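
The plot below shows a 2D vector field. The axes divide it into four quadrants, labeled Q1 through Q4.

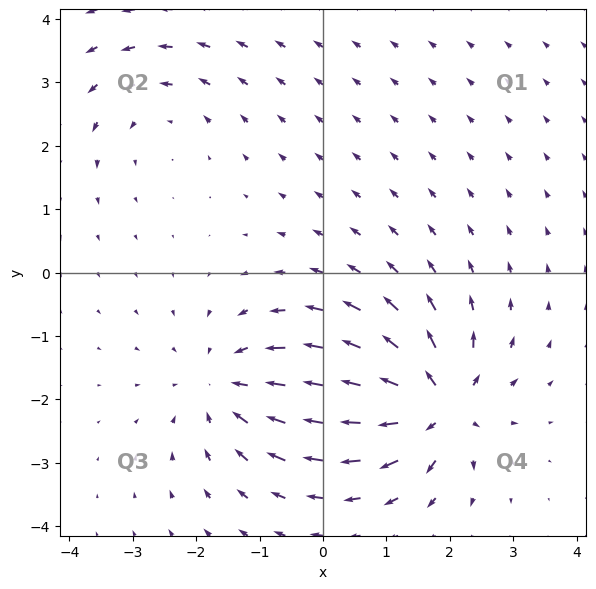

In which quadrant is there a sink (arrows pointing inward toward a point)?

The sink sits at approximately (-1.5, -1.8), which lies in quadrant Q3. The divergence there is about -4, negative as expected for a sink.

Q3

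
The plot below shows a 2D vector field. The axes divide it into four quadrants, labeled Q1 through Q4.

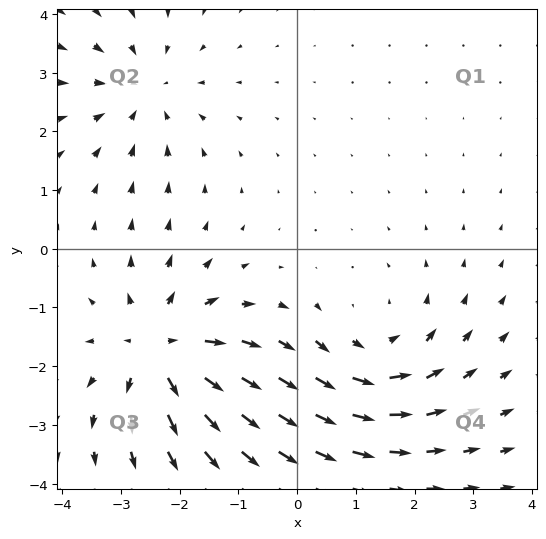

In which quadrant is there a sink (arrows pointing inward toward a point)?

The sink sits at approximately (-2.6, 2.7), which lies in quadrant Q2. The divergence there is about -3, negative as expected for a sink.

Q2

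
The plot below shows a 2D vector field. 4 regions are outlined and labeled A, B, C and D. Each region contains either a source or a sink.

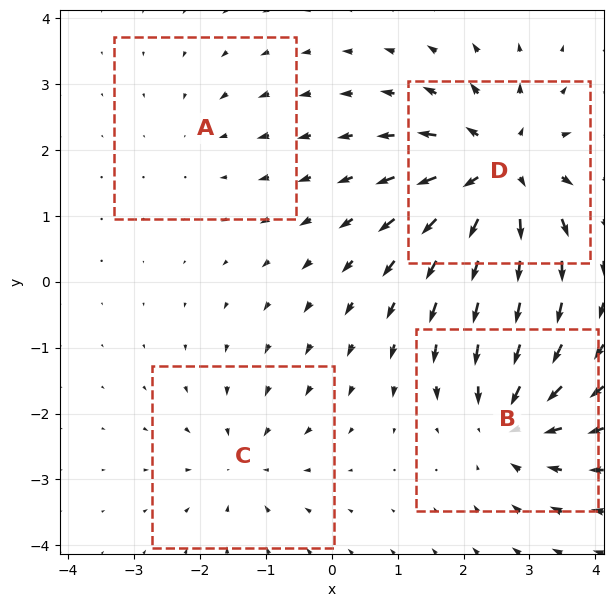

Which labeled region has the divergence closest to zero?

A

Divergence at each region's feature centre — A: about -2, B: about -6, C: about -3, D: about +8. Region A is closest to zero.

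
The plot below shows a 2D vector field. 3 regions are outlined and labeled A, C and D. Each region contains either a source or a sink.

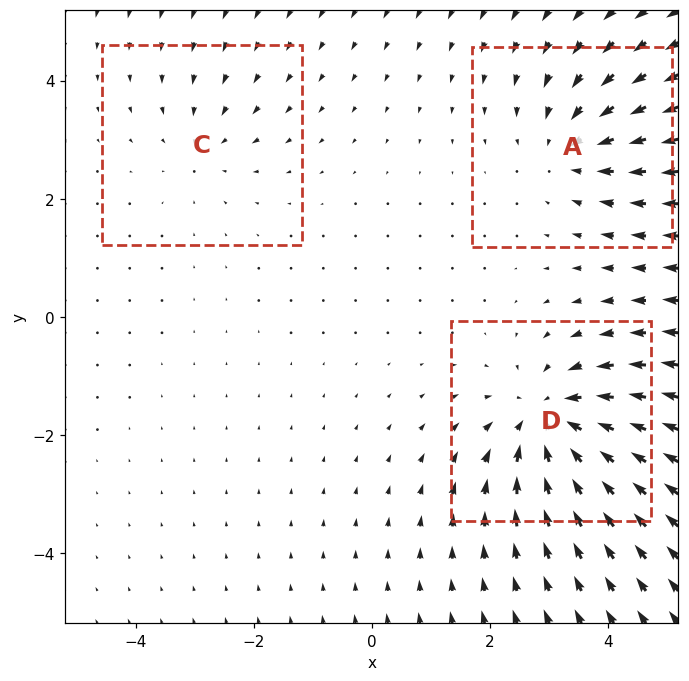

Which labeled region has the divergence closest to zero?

C

Divergence at each region's feature centre — A: about -3, C: about -2, D: about -5. Region C is closest to zero.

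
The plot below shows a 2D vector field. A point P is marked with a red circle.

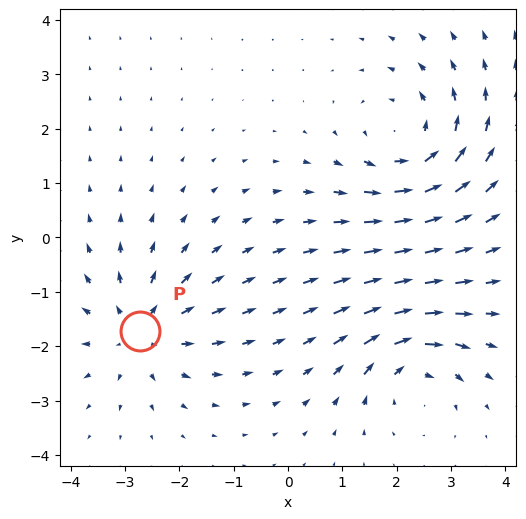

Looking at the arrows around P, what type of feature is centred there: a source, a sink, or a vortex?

At P (-2.7, -1.7) the arrows spread outward. Divergence about +4, curl ≈0 — positive divergence with near-zero curl is a source.

source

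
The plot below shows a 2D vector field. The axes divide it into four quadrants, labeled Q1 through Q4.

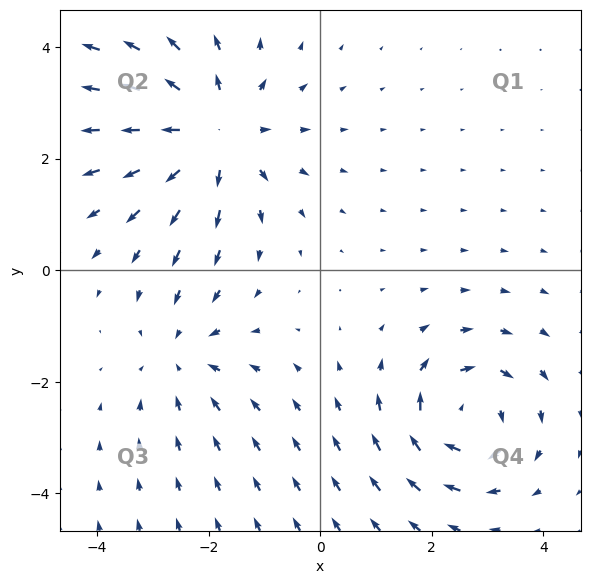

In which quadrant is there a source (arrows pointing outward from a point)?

The source sits at approximately (-1.9, 2.5), which lies in quadrant Q2. The divergence there is about +3, positive as expected for a source.

Q2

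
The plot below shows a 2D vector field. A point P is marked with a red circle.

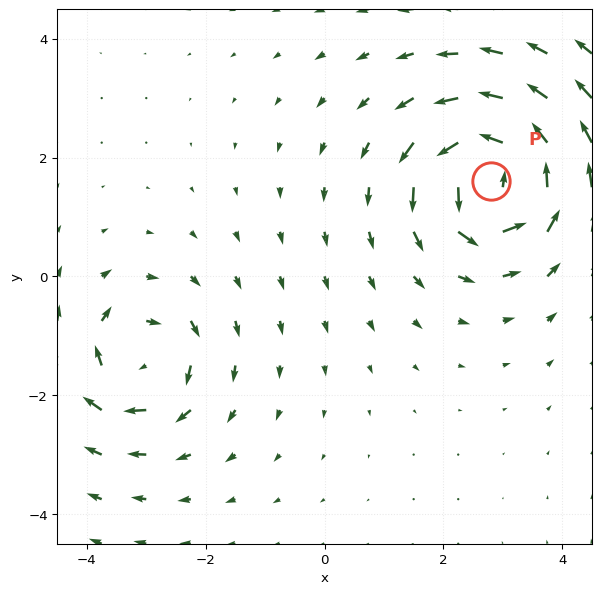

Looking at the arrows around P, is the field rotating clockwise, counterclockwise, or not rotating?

counterclockwise

Near P at (2.8, 1.6) the arrows circulate counterclockwise. The curl (z-component) there is about +6; positive curl means counterclockwise rotation.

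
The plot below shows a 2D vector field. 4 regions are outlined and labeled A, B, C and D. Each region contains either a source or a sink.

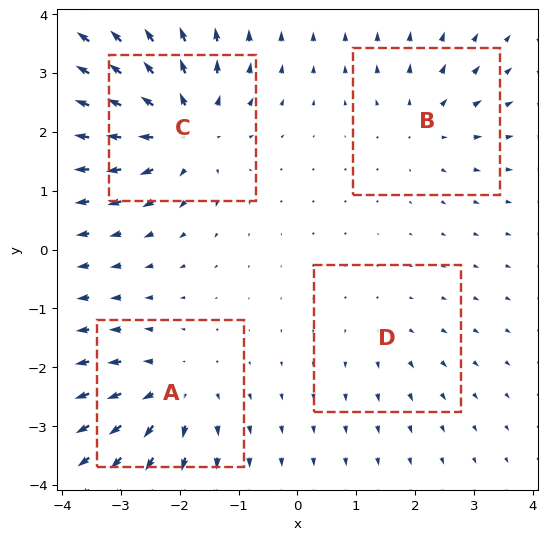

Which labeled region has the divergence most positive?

C

Divergence at each region's feature centre — A: about +5, B: about +4, C: about +8, D: about +2. Region C is most positive.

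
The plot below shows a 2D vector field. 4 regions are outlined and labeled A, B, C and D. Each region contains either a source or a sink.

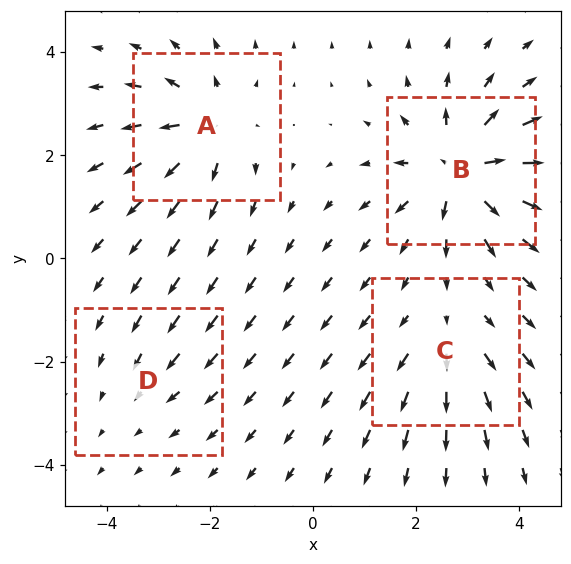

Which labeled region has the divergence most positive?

Divergence at each region's feature centre — A: about +6, B: about +8, C: about +4, D: about -2. Region B is most positive.

B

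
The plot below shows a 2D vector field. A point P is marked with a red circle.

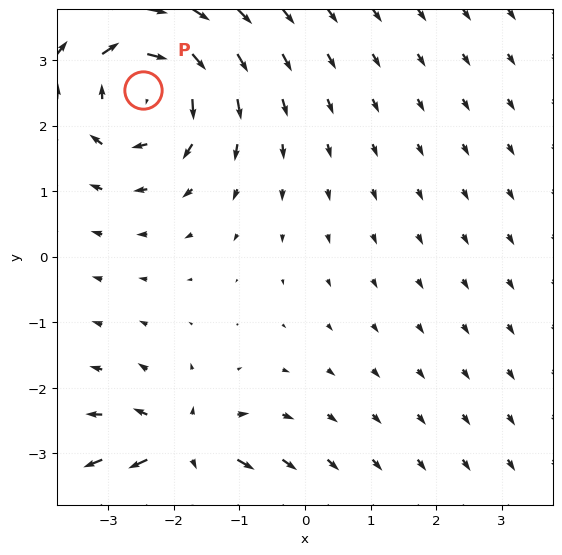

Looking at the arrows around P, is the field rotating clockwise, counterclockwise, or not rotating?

clockwise

Near P at (-2.5, 2.5) the arrows circulate clockwise. The curl (z-component) there is about -6; negative curl means clockwise rotation.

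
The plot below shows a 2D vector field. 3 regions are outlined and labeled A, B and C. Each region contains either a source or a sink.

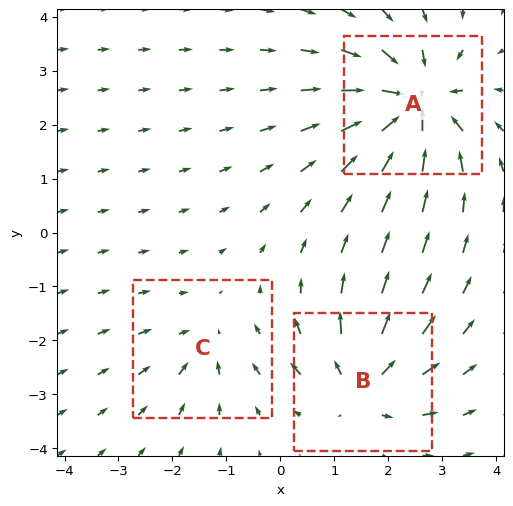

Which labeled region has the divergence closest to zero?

C

Divergence at each region's feature centre — A: about -6, B: about +4, C: about -2. Region C is closest to zero.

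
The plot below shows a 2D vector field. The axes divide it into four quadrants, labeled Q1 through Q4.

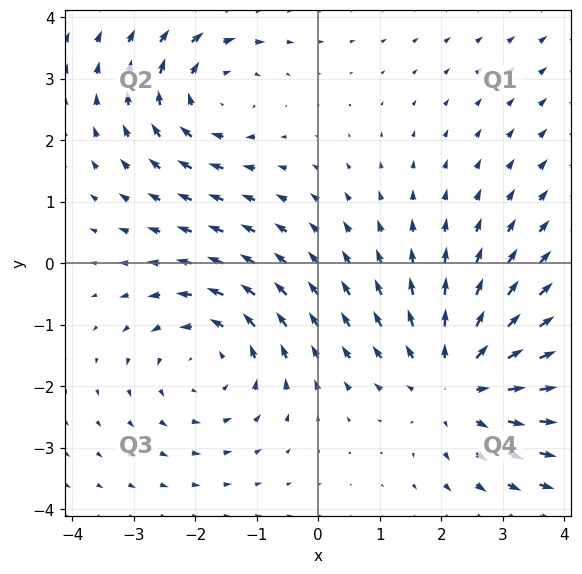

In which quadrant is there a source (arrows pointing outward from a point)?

Q4

The source sits at approximately (2.3, -1.9), which lies in quadrant Q4. The divergence there is about +4, positive as expected for a source.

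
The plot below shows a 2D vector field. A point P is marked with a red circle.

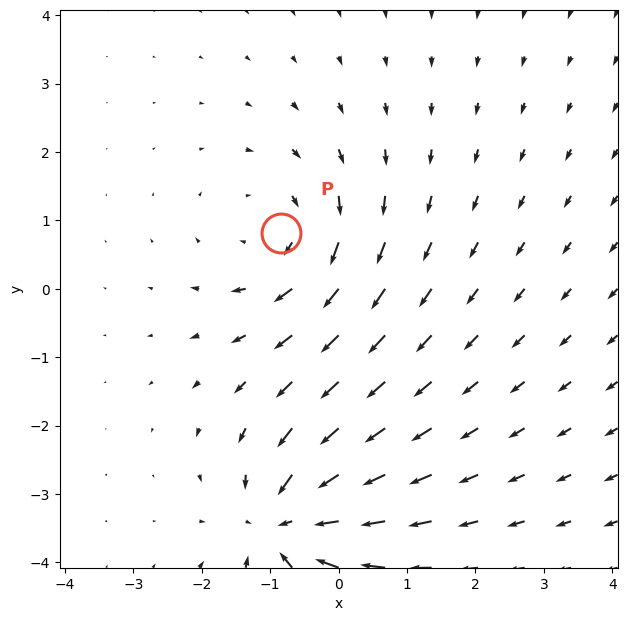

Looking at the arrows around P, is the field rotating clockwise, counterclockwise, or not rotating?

clockwise

Near P at (-0.8, 0.8) the arrows circulate clockwise. The curl (z-component) there is about -4; negative curl means clockwise rotation.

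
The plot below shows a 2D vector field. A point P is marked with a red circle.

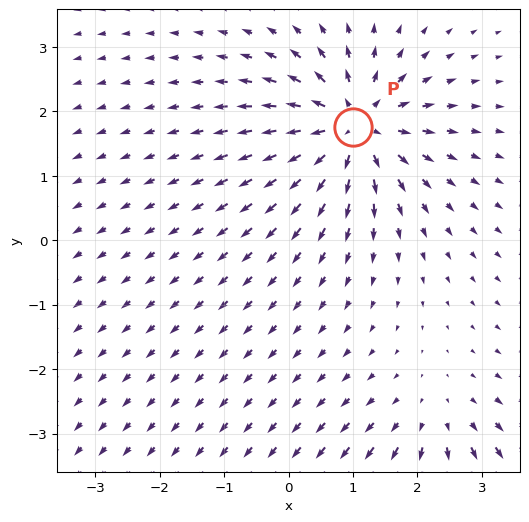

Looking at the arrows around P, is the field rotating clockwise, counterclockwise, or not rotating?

not rotating

Near P at (1.0, 1.8) the arrows show no circulation. The curl there is ≈0.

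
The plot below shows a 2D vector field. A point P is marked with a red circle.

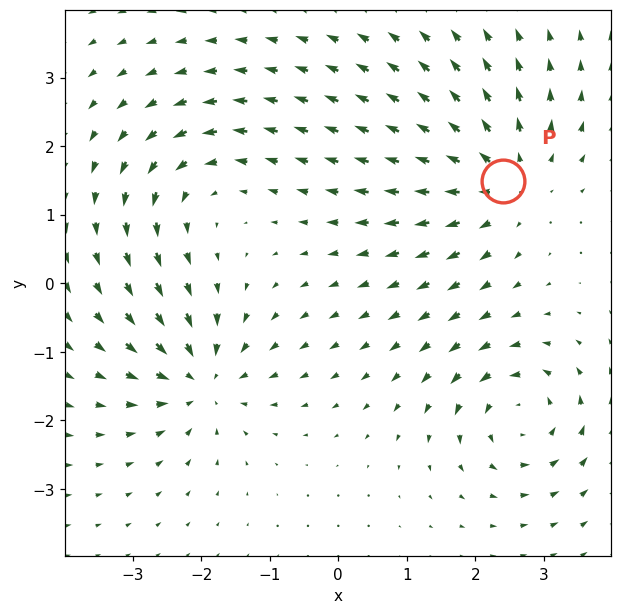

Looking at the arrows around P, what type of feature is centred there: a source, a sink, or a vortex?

At P (2.4, 1.5) the arrows spread outward. Divergence about +4, curl ≈0 — positive divergence with near-zero curl is a source.

source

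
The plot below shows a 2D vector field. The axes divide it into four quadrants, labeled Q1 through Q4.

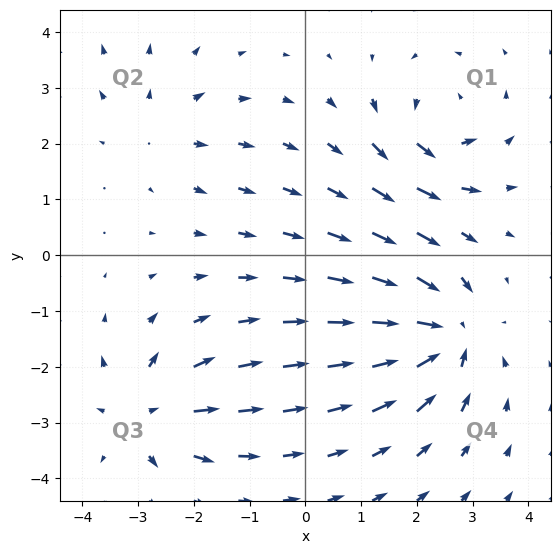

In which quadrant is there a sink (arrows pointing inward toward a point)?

Q4

The sink sits at approximately (2.5, -1.4), which lies in quadrant Q4. The divergence there is about -6, negative as expected for a sink.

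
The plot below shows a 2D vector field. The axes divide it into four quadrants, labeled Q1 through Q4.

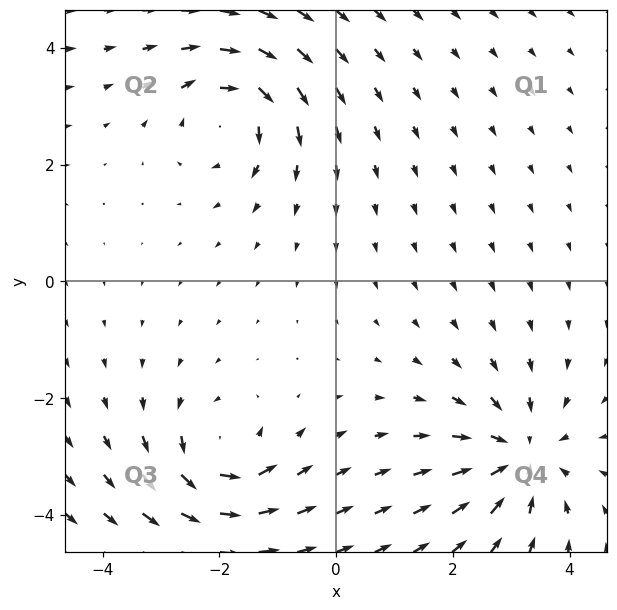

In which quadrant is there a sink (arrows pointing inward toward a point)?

Q4

The sink sits at approximately (3.2, -3.0), which lies in quadrant Q4. The divergence there is about -4, negative as expected for a sink.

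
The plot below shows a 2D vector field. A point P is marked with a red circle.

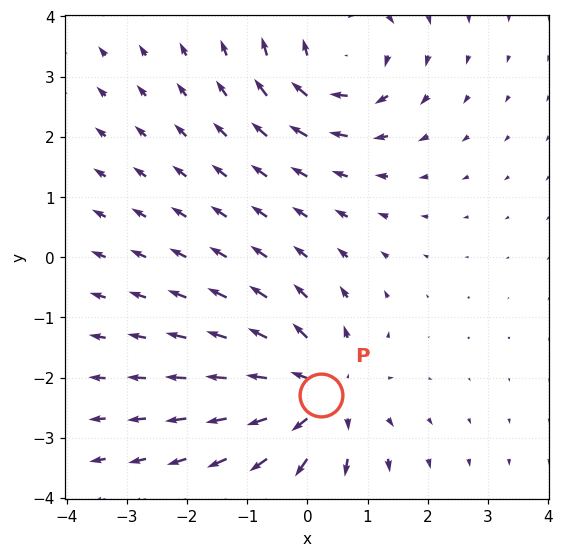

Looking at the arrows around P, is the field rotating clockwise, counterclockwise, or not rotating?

Near P at (0.2, -2.3) the arrows show no circulation. The curl there is ≈0.

not rotating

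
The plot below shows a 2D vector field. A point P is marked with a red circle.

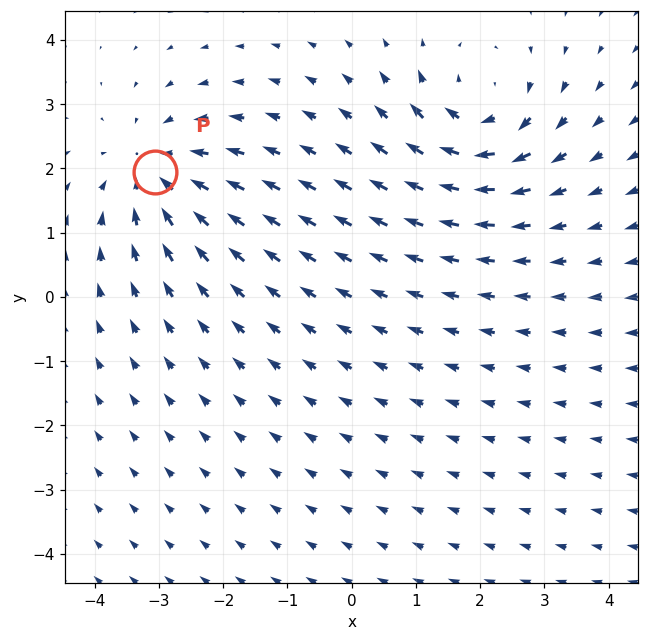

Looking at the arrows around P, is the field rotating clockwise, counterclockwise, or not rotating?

Near P at (-3.1, 1.9) the arrows show no circulation. The curl there is ≈0.

not rotating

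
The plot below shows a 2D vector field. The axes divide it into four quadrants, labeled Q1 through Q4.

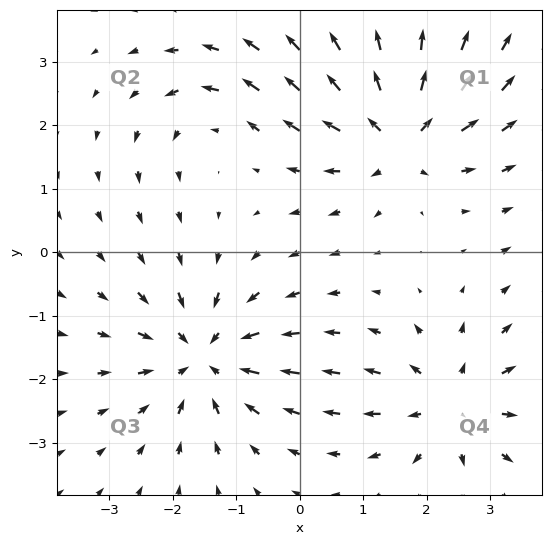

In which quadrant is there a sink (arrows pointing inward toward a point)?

Q3

The sink sits at approximately (-1.5, -1.7), which lies in quadrant Q3. The divergence there is about -5, negative as expected for a sink.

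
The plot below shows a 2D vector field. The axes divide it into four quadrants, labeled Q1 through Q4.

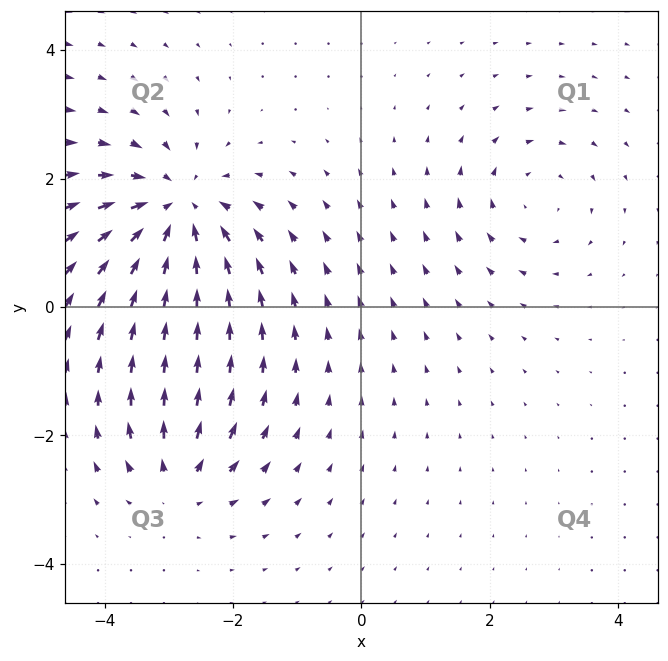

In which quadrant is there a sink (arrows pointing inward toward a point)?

Q2

The sink sits at approximately (-2.9, 1.5), which lies in quadrant Q2. The divergence there is about -5, negative as expected for a sink.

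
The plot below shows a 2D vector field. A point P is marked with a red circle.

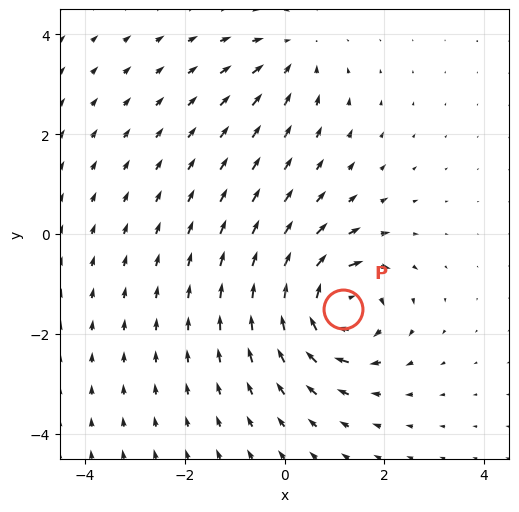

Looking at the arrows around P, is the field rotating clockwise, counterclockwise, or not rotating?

clockwise

Near P at (1.2, -1.5) the arrows circulate clockwise. The curl (z-component) there is about -6; negative curl means clockwise rotation.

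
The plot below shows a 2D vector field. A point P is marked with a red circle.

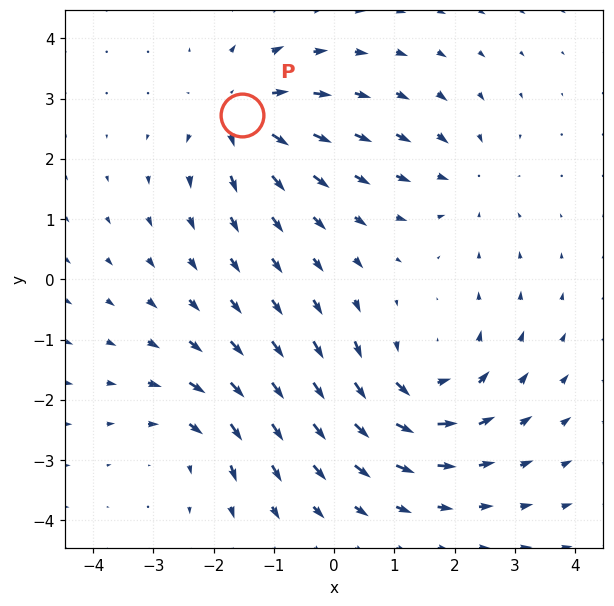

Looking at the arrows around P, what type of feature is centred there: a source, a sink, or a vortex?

source

At P (-1.5, 2.7) the arrows spread outward. Divergence about +5, curl ≈0 — positive divergence with near-zero curl is a source.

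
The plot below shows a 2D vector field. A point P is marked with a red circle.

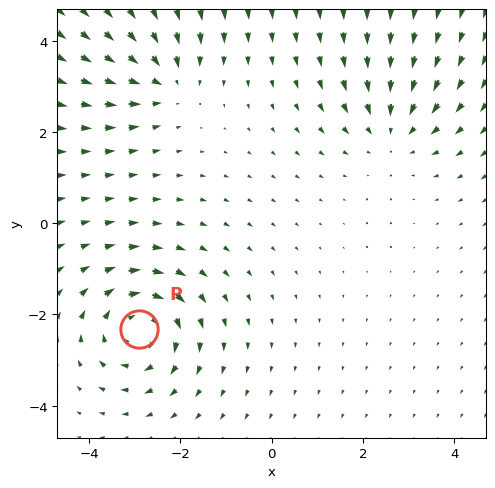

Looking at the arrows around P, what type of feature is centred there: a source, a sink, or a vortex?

vortex

At P (-2.9, -2.3) the arrows circulate clockwise. Divergence ≈0, curl about -5 — near-zero divergence with nonzero curl is a vortex.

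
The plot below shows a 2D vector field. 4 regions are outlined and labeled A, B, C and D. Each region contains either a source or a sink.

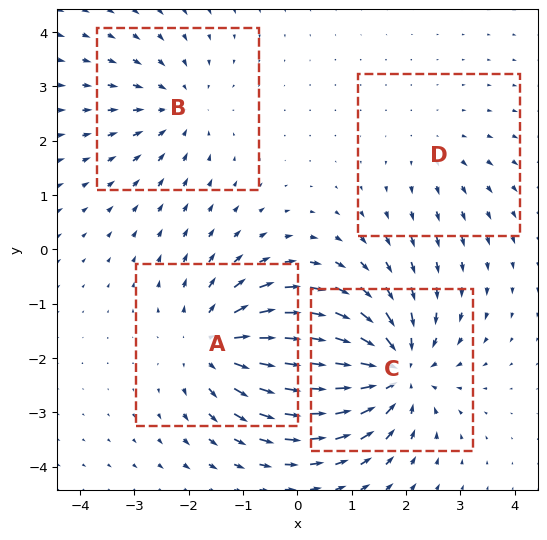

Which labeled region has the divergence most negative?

Divergence at each region's feature centre — A: about +5, B: about -3, C: about -6, D: about +2. Region C is most negative.

C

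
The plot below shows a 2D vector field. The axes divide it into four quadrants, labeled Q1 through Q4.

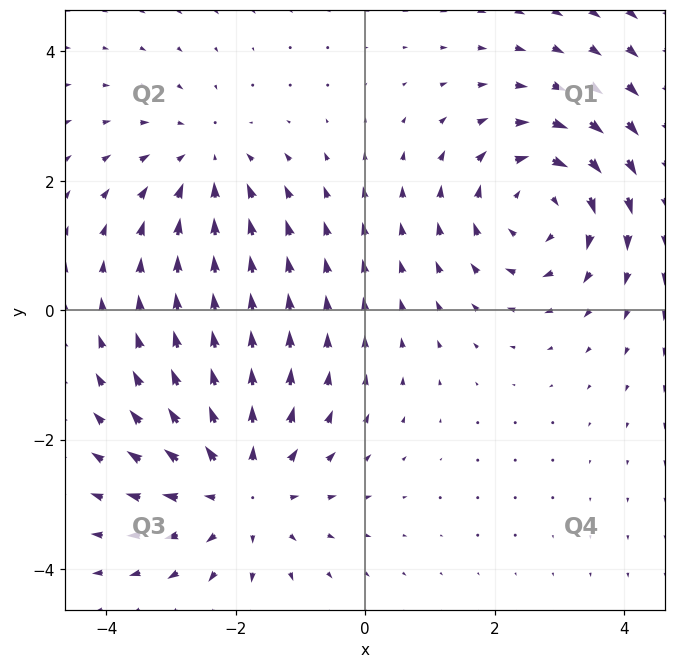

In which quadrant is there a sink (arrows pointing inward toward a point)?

Q2

The sink sits at approximately (-2.5, 2.3), which lies in quadrant Q2. The divergence there is about -3, negative as expected for a sink.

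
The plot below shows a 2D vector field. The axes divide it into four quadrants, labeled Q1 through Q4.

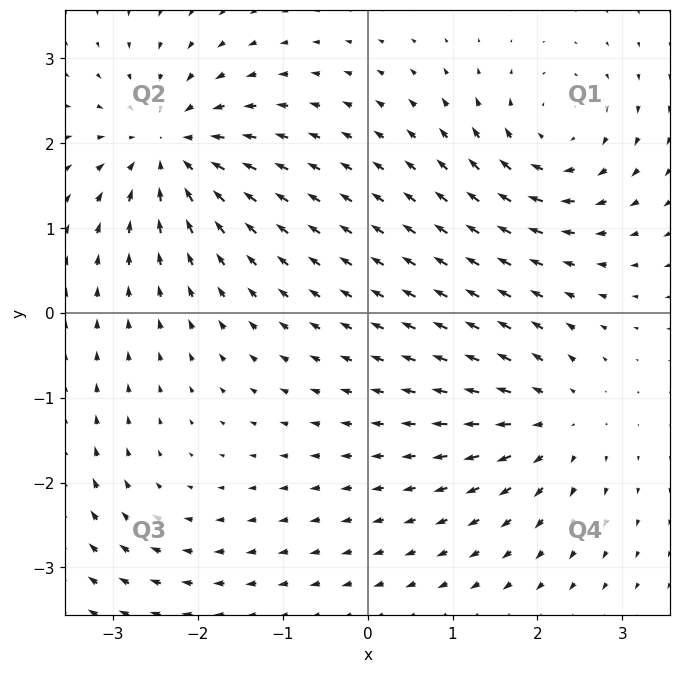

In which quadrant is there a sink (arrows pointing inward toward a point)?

Q2

The sink sits at approximately (-2.3, 1.9), which lies in quadrant Q2. The divergence there is about -7, negative as expected for a sink.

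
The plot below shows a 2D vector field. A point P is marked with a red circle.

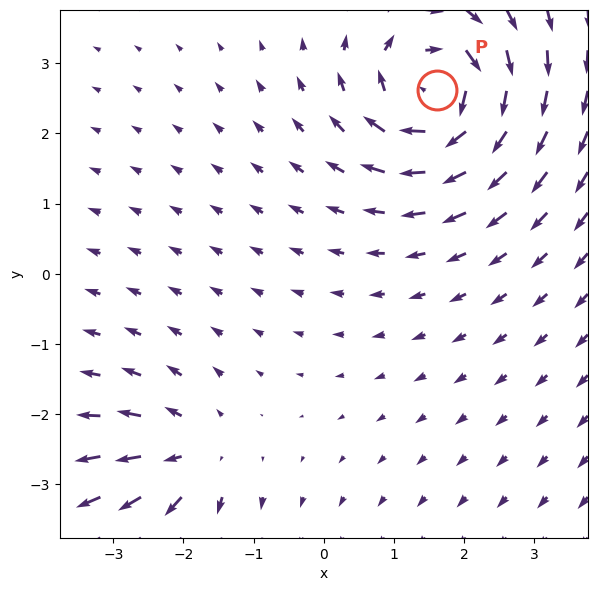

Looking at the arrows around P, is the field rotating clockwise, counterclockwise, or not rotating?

Near P at (1.6, 2.6) the arrows circulate clockwise. The curl (z-component) there is about -7; negative curl means clockwise rotation.

clockwise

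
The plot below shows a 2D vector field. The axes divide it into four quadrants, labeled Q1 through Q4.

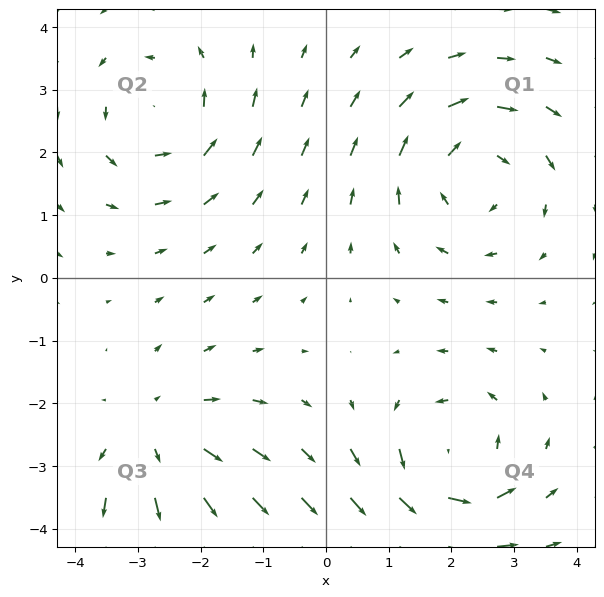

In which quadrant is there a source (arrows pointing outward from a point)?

The source sits at approximately (-2.7, -2.5), which lies in quadrant Q3. The divergence there is about +3, positive as expected for a source.

Q3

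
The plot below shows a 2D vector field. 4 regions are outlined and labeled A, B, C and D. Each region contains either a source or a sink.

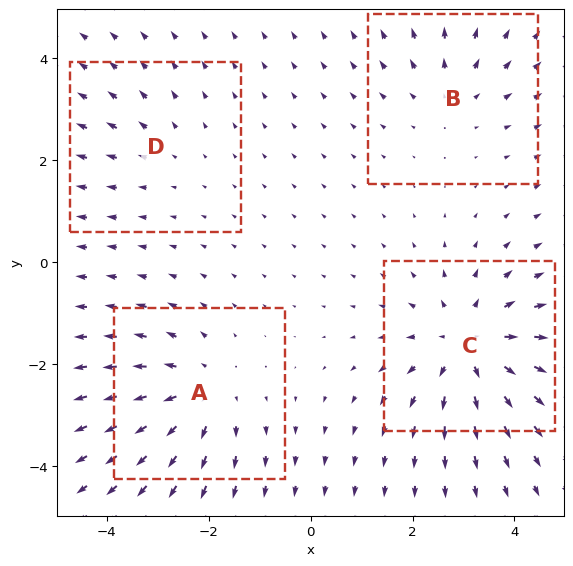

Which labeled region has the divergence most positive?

C

Divergence at each region's feature centre — A: about +4, B: about +3, C: about +6, D: about +2. Region C is most positive.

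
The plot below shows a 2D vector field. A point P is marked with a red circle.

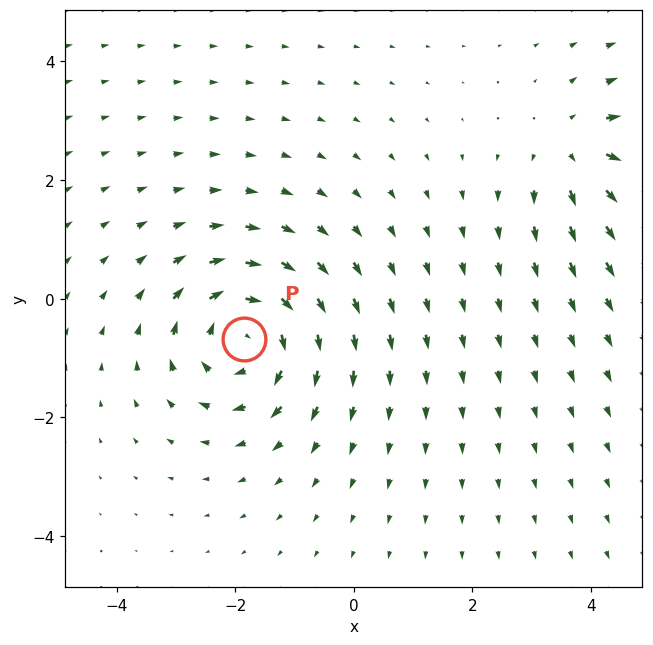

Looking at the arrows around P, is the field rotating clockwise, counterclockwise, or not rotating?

Near P at (-1.9, -0.7) the arrows circulate clockwise. The curl (z-component) there is about -5; negative curl means clockwise rotation.

clockwise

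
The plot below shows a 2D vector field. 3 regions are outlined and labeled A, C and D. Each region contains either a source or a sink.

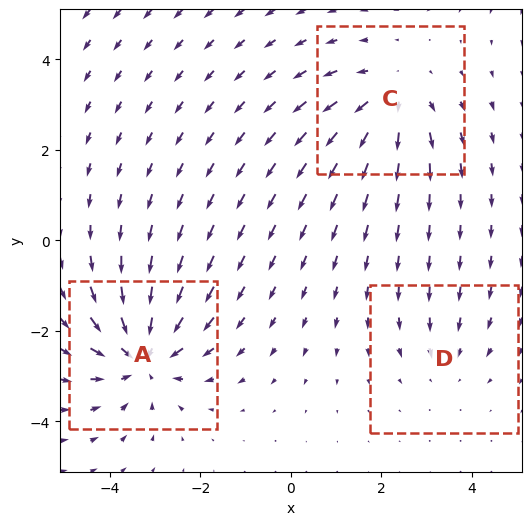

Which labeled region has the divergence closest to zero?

D

Divergence at each region's feature centre — A: about -5, C: about +3, D: about -2. Region D is closest to zero.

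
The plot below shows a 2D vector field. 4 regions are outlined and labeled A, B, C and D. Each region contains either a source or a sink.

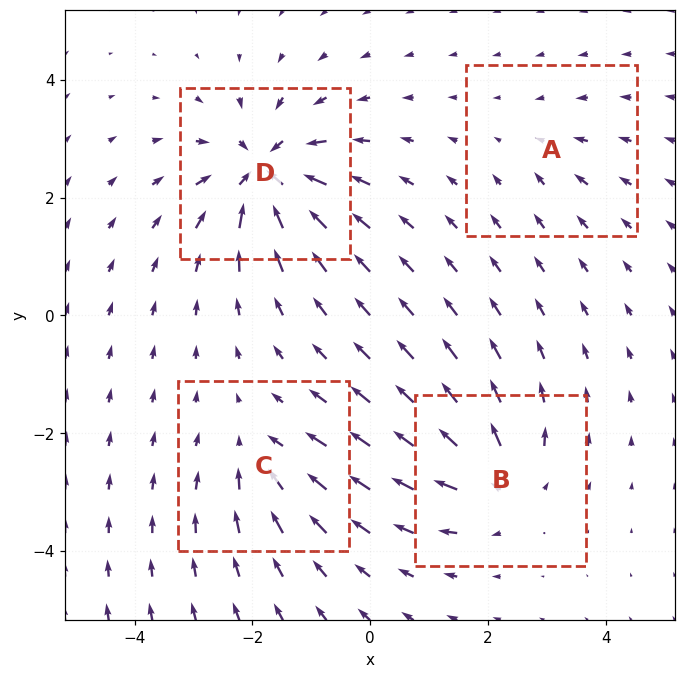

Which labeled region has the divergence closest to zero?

A

Divergence at each region's feature centre — A: about -2, B: about +6, C: about -4, D: about -8. Region A is closest to zero.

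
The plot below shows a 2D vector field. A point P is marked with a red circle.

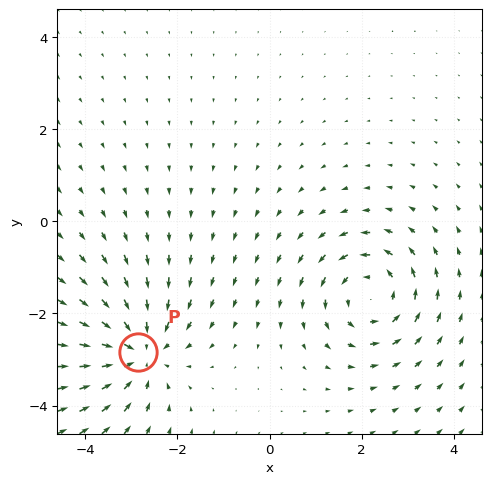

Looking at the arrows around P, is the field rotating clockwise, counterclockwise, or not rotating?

Near P at (-2.9, -2.8) the arrows show no circulation. The curl there is ≈0.

not rotating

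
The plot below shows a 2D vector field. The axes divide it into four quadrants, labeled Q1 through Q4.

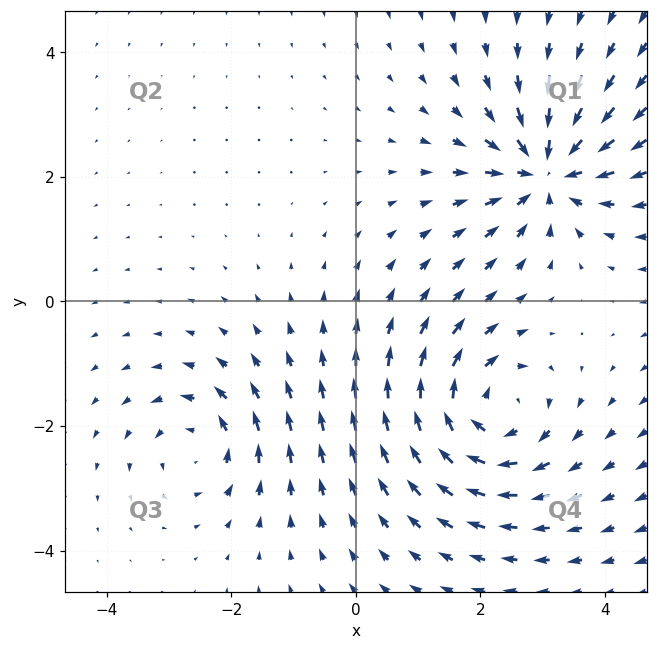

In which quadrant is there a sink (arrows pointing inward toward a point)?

The sink sits at approximately (3.1, 2.1), which lies in quadrant Q1. The divergence there is about -6, negative as expected for a sink.

Q1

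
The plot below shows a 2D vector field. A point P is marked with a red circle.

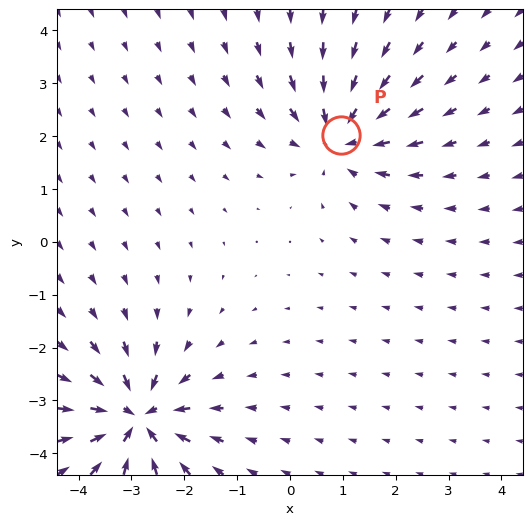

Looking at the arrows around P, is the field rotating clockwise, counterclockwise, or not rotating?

Near P at (1.0, 2.0) the arrows show no circulation. The curl there is ≈0.

not rotating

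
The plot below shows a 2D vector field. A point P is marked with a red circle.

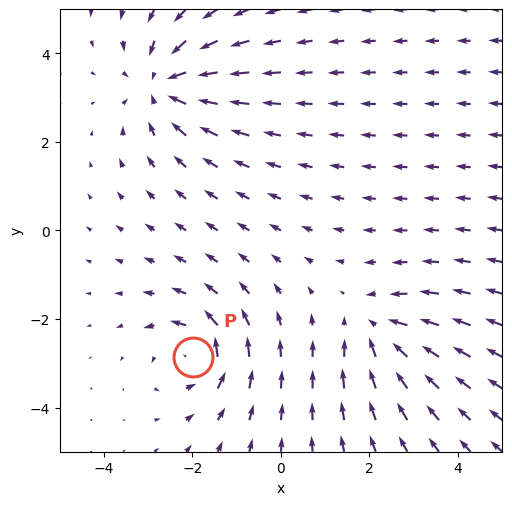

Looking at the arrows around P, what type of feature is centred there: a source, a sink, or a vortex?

At P (-2.0, -2.9) the arrows circulate counterclockwise. Divergence ≈0, curl about +4 — near-zero divergence with nonzero curl is a vortex.

vortex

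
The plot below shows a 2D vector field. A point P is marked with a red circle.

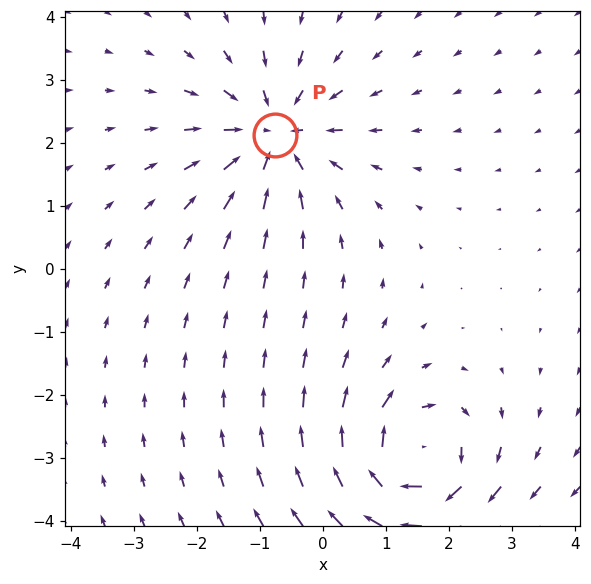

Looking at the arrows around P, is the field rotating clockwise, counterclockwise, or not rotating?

not rotating

Near P at (-0.8, 2.1) the arrows show no circulation. The curl there is ≈0.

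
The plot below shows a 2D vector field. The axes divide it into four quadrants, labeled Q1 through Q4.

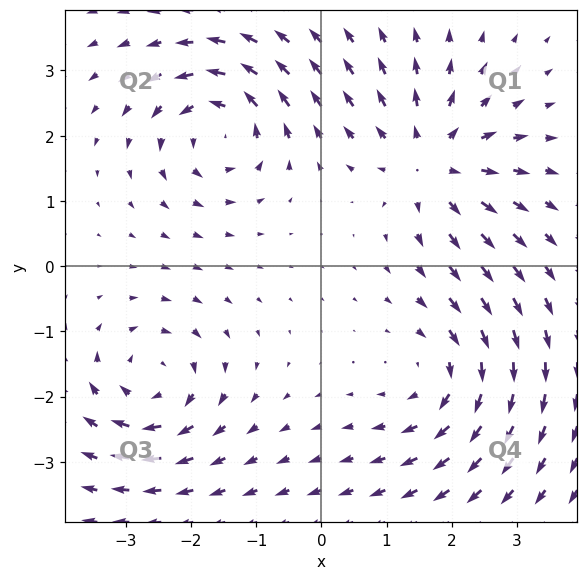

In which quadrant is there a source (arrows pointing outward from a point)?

The source sits at approximately (1.7, 1.6), which lies in quadrant Q1. The divergence there is about +4, positive as expected for a source.

Q1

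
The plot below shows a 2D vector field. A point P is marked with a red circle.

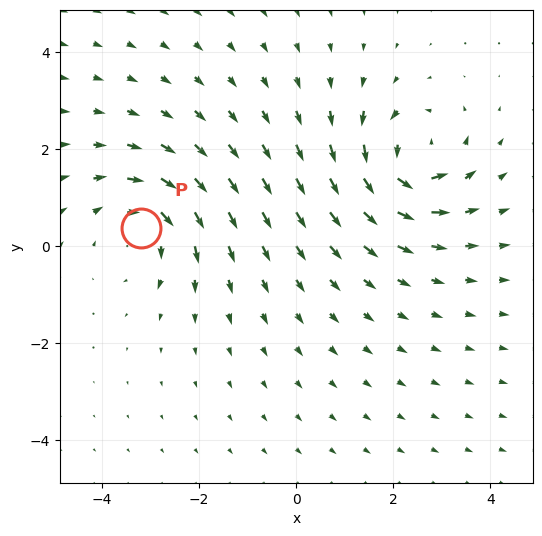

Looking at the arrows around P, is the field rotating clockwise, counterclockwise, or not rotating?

clockwise

Near P at (-3.2, 0.4) the arrows circulate clockwise. The curl (z-component) there is about -4; negative curl means clockwise rotation.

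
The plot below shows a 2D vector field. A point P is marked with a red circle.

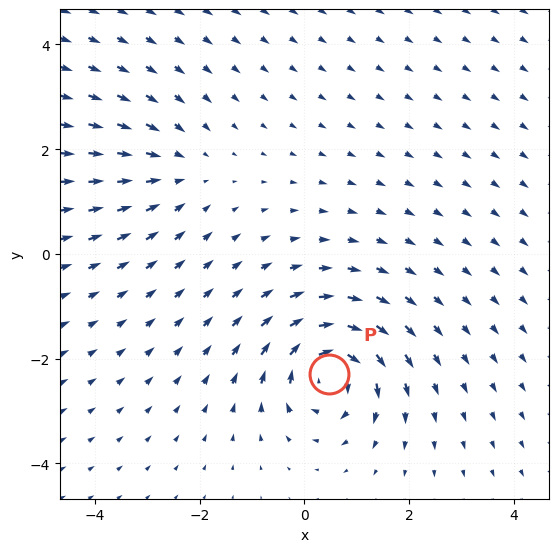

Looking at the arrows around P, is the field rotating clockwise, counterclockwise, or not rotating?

Near P at (0.5, -2.3) the arrows circulate clockwise. The curl (z-component) there is about -6; negative curl means clockwise rotation.

clockwise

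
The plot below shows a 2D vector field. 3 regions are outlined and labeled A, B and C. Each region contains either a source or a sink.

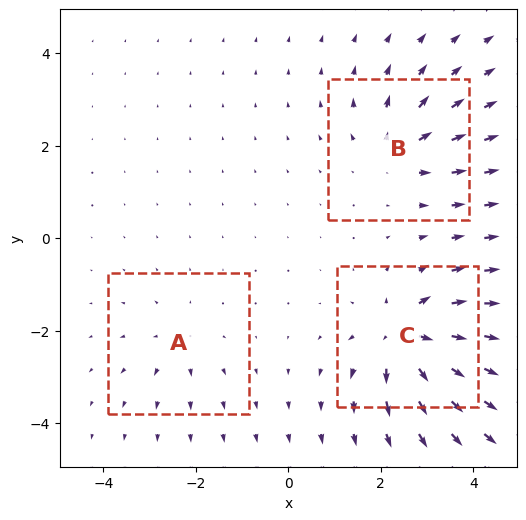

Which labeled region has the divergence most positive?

C

Divergence at each region's feature centre — A: about +2, B: about +4, C: about +6. Region C is most positive.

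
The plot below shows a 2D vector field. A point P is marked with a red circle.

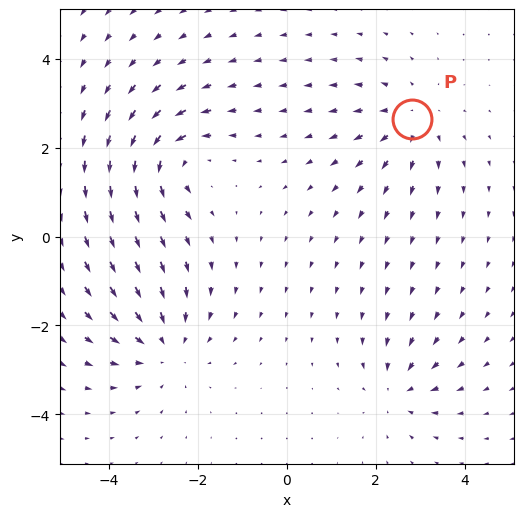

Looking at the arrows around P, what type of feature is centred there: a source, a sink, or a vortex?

At P (2.8, 2.6) the arrows spread outward. Divergence about +4, curl ≈0 — positive divergence with near-zero curl is a source.

source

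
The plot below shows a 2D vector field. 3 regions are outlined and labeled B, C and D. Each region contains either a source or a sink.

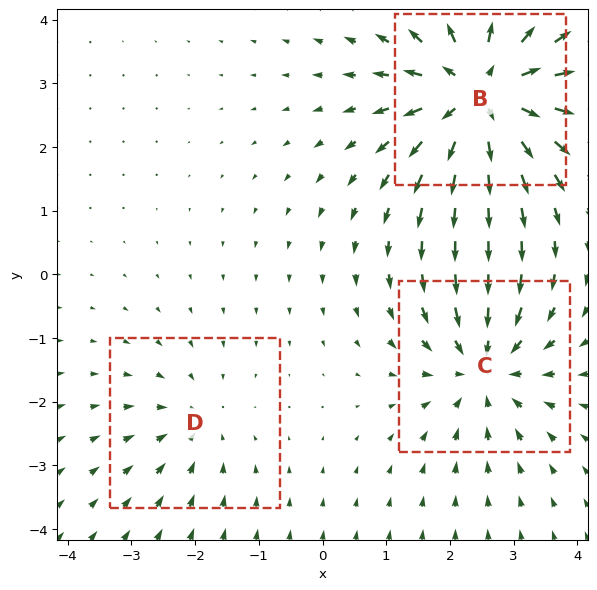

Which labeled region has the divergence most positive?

B

Divergence at each region's feature centre — B: about +5, C: about -4, D: about -2. Region B is most positive.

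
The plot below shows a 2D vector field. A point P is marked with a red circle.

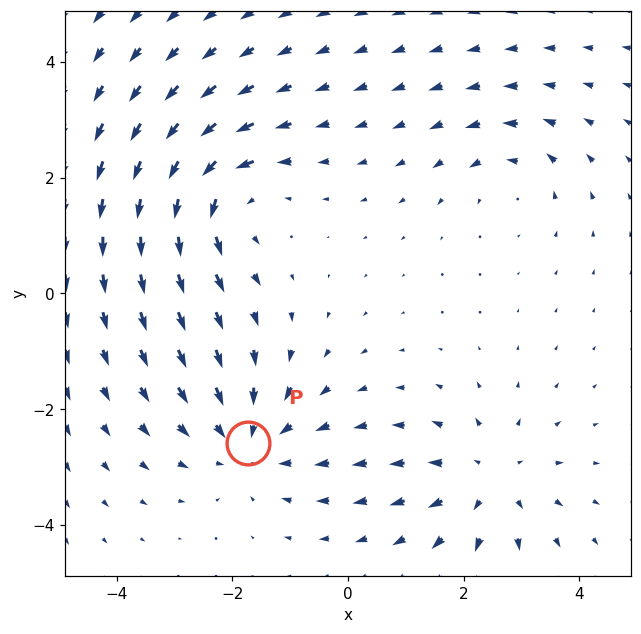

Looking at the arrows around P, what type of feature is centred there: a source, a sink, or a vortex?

At P (-1.7, -2.6) the arrows converge inward. Divergence about -4, curl ≈0 — negative divergence with near-zero curl is a sink.

sink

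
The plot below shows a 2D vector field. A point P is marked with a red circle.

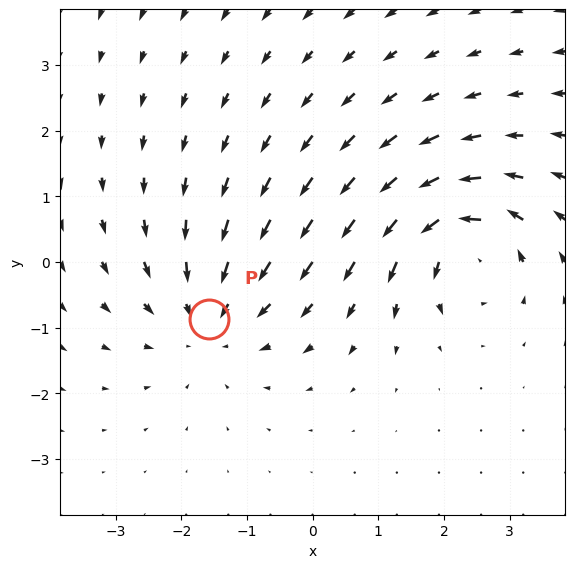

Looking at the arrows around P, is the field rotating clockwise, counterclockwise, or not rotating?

Near P at (-1.6, -0.9) the arrows show no circulation. The curl there is ≈0.

not rotating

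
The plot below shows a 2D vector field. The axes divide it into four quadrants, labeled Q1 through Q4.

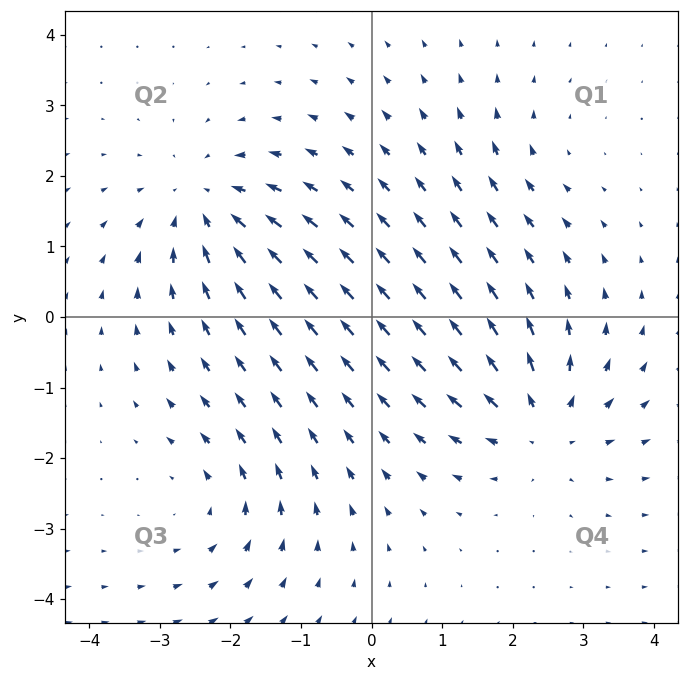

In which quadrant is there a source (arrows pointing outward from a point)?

Q4

The source sits at approximately (2.4, -1.5), which lies in quadrant Q4. The divergence there is about +5, positive as expected for a source.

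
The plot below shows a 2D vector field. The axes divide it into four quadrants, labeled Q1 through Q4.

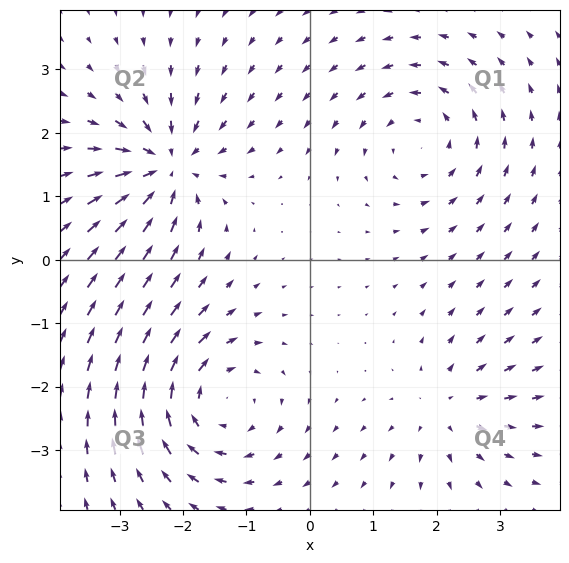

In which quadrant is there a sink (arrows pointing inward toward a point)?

Q2

The sink sits at approximately (-2.3, 1.5), which lies in quadrant Q2. The divergence there is about -6, negative as expected for a sink.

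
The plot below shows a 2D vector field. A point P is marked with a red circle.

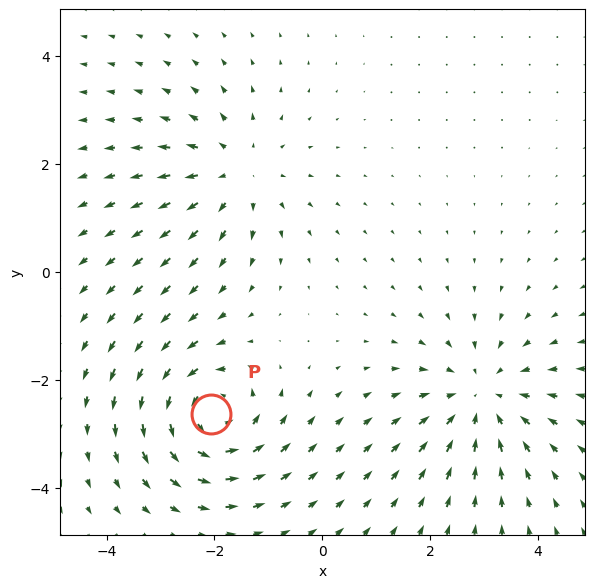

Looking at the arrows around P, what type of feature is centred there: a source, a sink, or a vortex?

At P (-2.1, -2.6) the arrows circulate counterclockwise. Divergence ≈0, curl about +6 — near-zero divergence with nonzero curl is a vortex.

vortex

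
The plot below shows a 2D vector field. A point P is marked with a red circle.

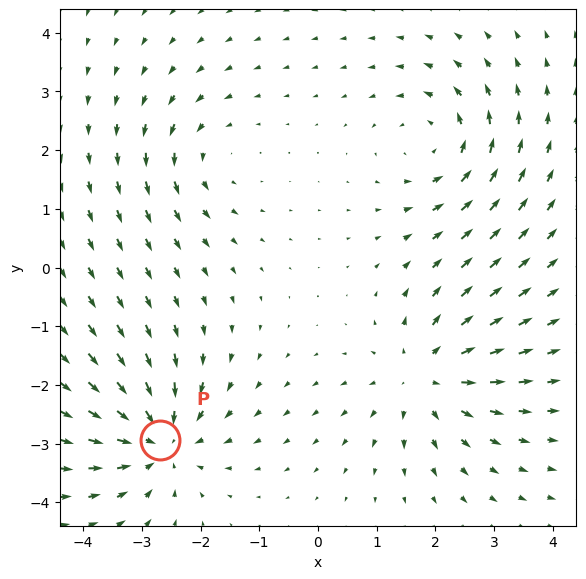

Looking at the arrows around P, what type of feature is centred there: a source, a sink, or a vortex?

sink

At P (-2.7, -2.9) the arrows converge inward. Divergence about -5, curl ≈0 — negative divergence with near-zero curl is a sink.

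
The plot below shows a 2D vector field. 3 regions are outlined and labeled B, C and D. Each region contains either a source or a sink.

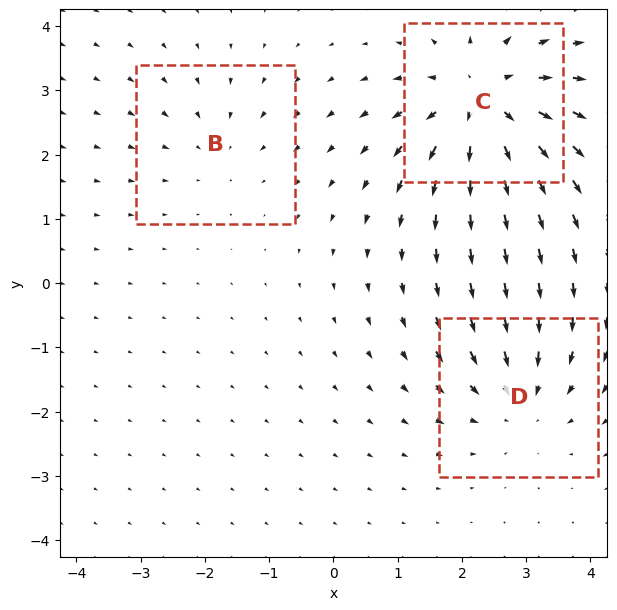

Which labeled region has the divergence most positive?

Divergence at each region's feature centre — B: about -2, C: about +5, D: about -3. Region C is most positive.

C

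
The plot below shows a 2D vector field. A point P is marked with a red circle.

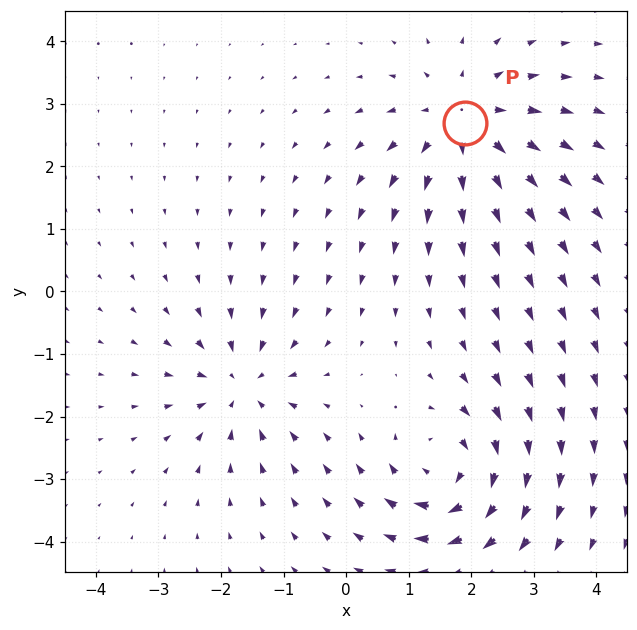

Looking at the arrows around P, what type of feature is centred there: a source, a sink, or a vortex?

source

At P (1.9, 2.7) the arrows spread outward. Divergence about +4, curl ≈0 — positive divergence with near-zero curl is a source.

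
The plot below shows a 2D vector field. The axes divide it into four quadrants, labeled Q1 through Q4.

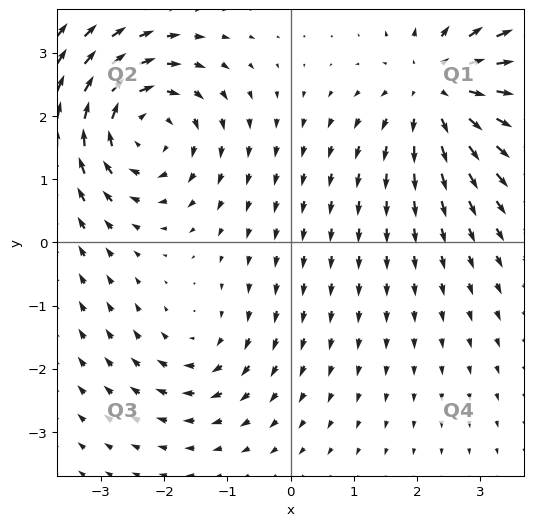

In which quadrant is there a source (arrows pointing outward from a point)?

The source sits at approximately (2.4, 2.4), which lies in quadrant Q1. The divergence there is about +5, positive as expected for a source.

Q1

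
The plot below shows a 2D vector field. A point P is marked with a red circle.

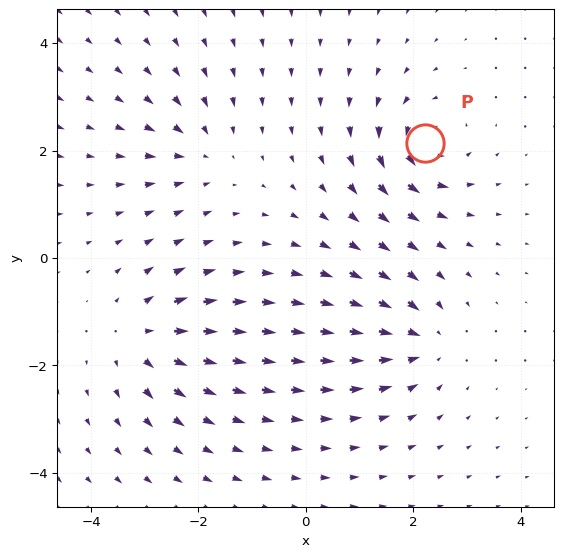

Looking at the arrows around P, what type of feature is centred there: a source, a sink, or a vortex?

At P (2.2, 2.1) the arrows circulate counterclockwise. Divergence ≈0, curl about +5 — near-zero divergence with nonzero curl is a vortex.

vortex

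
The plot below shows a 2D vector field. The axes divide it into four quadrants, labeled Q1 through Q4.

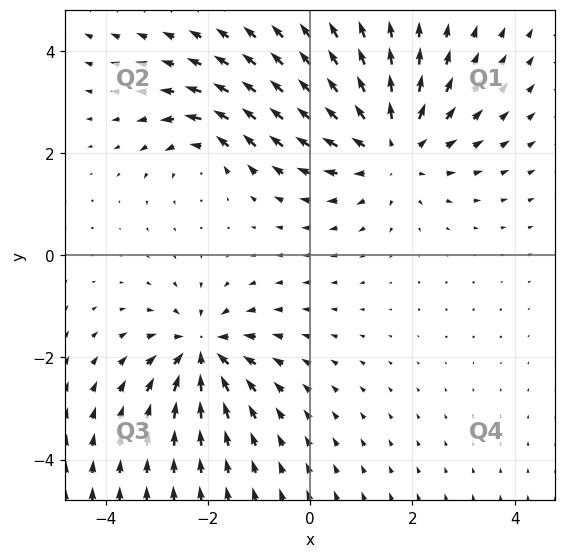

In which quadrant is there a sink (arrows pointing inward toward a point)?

The sink sits at approximately (-2.1, -1.9), which lies in quadrant Q3. The divergence there is about -5, negative as expected for a sink.

Q3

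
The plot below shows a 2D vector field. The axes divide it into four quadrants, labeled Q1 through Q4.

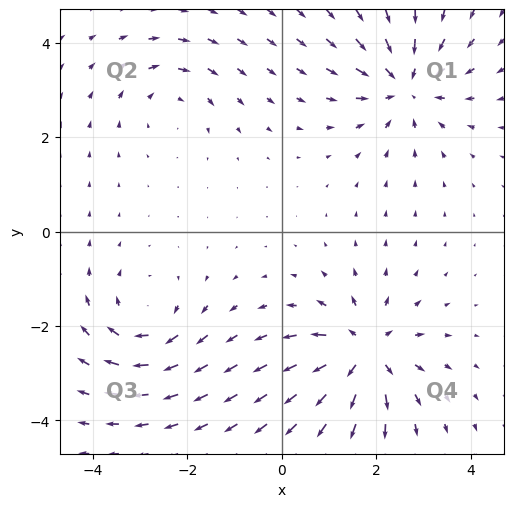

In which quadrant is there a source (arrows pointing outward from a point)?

The source sits at approximately (1.7, -2.6), which lies in quadrant Q4. The divergence there is about +6, positive as expected for a source.

Q4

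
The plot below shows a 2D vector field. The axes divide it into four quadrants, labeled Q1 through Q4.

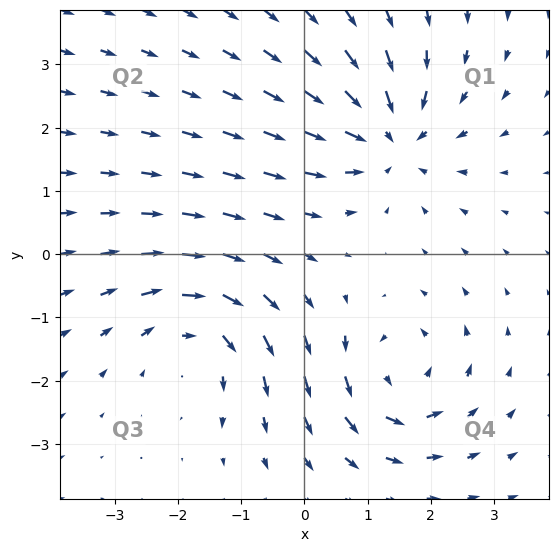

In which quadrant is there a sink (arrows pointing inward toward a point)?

The sink sits at approximately (1.4, 1.8), which lies in quadrant Q1. The divergence there is about -5, negative as expected for a sink.

Q1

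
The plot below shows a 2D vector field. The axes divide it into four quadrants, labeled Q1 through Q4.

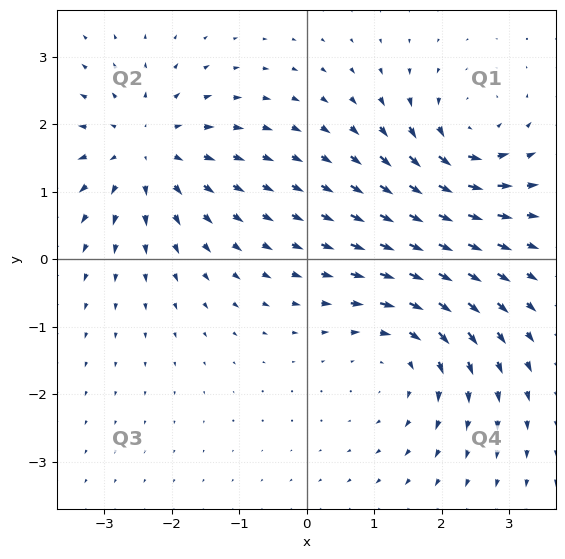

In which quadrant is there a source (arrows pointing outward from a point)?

The source sits at approximately (-2.4, 1.6), which lies in quadrant Q2. The divergence there is about +5, positive as expected for a source.

Q2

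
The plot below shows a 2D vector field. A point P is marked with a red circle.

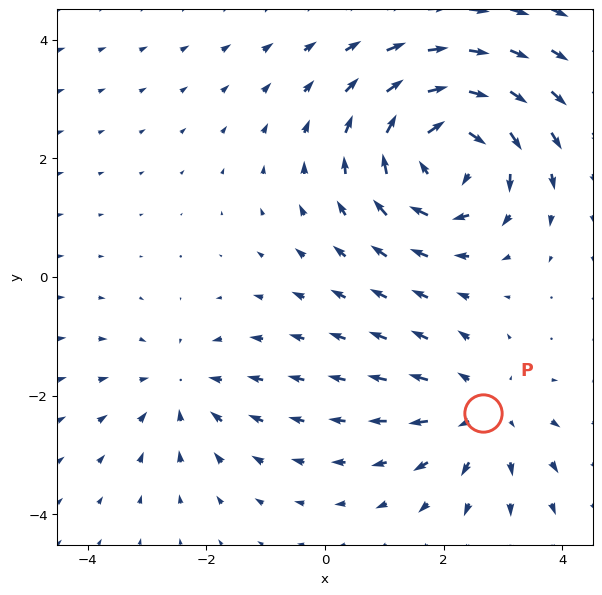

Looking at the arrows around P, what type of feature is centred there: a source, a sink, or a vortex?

source

At P (2.7, -2.3) the arrows spread outward. Divergence about +3, curl ≈0 — positive divergence with near-zero curl is a source.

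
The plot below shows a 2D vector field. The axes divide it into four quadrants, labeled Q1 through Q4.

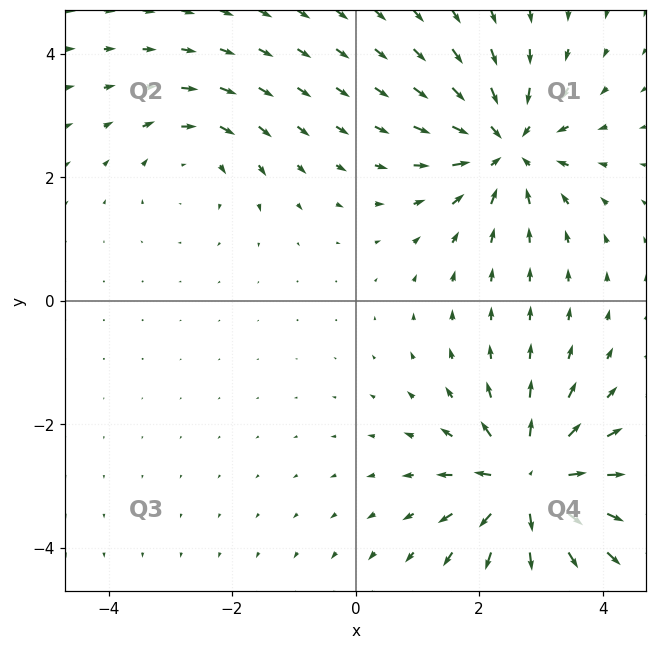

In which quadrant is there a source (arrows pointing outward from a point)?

Q4

The source sits at approximately (2.8, -2.9), which lies in quadrant Q4. The divergence there is about +7, positive as expected for a source.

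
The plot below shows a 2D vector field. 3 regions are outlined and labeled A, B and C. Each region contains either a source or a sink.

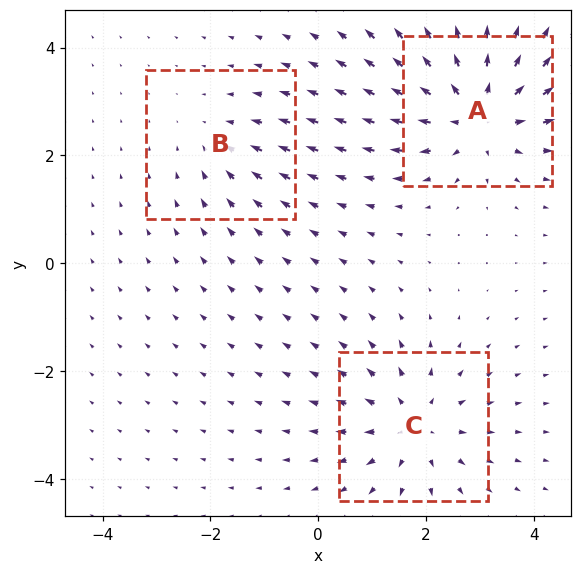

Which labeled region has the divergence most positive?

A

Divergence at each region's feature centre — A: about +4, B: about -2, C: about +3. Region A is most positive.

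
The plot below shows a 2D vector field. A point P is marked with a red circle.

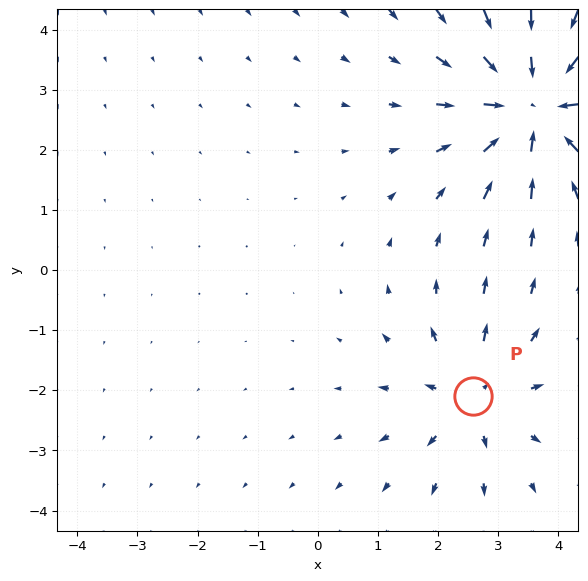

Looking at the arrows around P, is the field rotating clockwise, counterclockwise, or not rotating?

Near P at (2.6, -2.1) the arrows show no circulation. The curl there is ≈0.

not rotating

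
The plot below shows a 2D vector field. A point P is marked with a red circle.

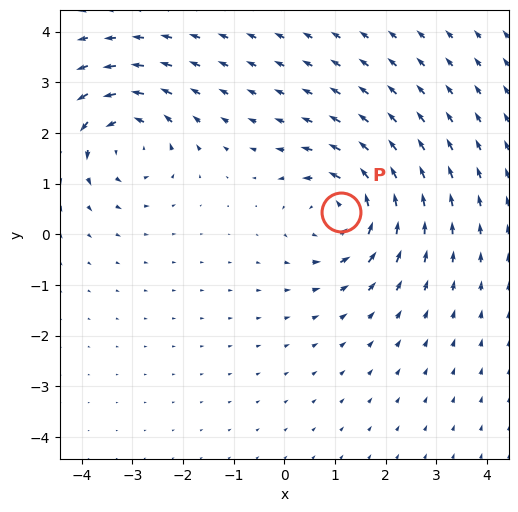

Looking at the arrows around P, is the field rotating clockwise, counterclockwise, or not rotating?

Near P at (1.1, 0.4) the arrows circulate counterclockwise. The curl (z-component) there is about +5; positive curl means counterclockwise rotation.

counterclockwise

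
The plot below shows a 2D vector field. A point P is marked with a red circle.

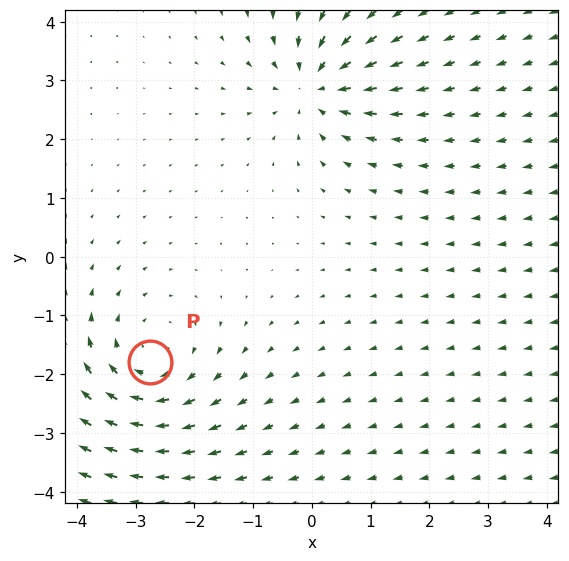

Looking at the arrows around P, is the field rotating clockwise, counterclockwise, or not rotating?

clockwise

Near P at (-2.8, -1.8) the arrows circulate clockwise. The curl (z-component) there is about -3; negative curl means clockwise rotation.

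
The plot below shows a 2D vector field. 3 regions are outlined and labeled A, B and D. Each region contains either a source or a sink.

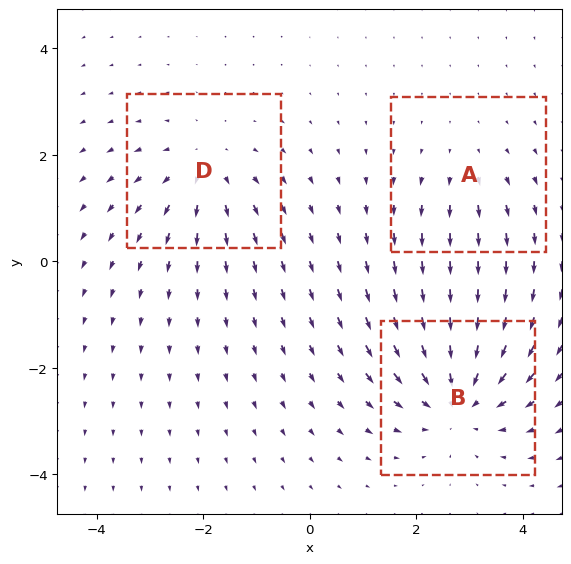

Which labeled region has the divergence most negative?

Divergence at each region's feature centre — A: about +2, B: about -4, D: about +3. Region B is most negative.

B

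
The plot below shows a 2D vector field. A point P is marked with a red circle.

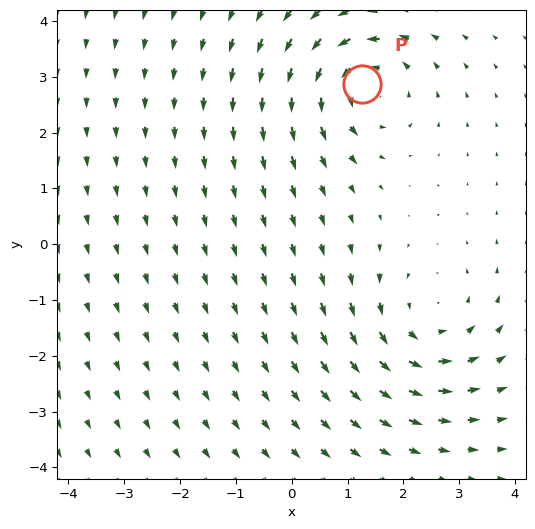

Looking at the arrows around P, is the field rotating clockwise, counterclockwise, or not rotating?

Near P at (1.3, 2.9) the arrows circulate counterclockwise. The curl (z-component) there is about +5; positive curl means counterclockwise rotation.

counterclockwise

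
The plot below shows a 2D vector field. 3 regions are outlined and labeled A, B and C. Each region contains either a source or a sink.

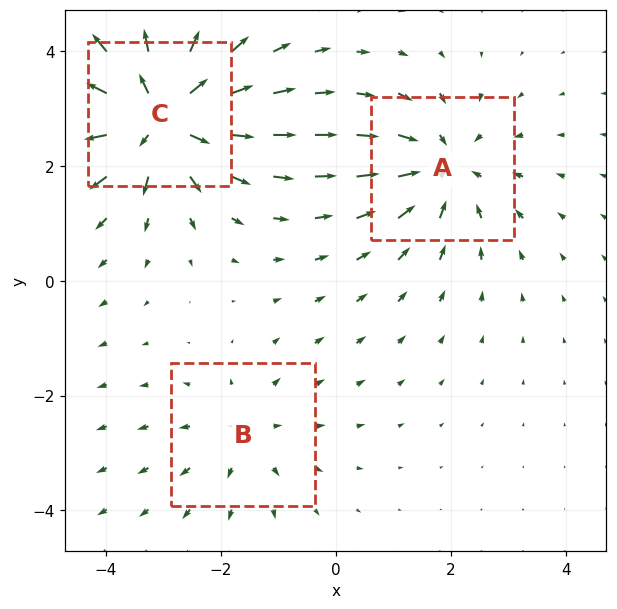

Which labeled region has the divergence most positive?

Divergence at each region's feature centre — A: about -3, B: about +2, C: about +5. Region C is most positive.

C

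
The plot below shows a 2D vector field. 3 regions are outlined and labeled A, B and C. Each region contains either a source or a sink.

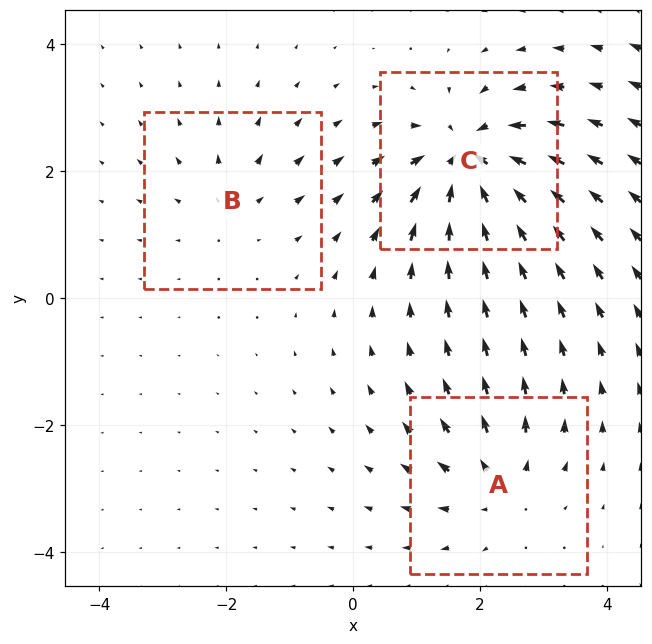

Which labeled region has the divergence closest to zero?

B

Divergence at each region's feature centre — A: about +4, B: about +3, C: about -7. Region B is closest to zero.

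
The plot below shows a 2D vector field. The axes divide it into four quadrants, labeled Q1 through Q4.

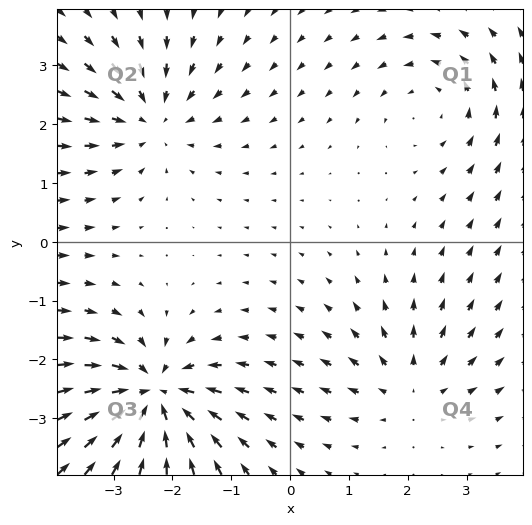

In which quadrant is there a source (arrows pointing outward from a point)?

Q4

The source sits at approximately (2.0, -2.5), which lies in quadrant Q4. The divergence there is about +3, positive as expected for a source.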